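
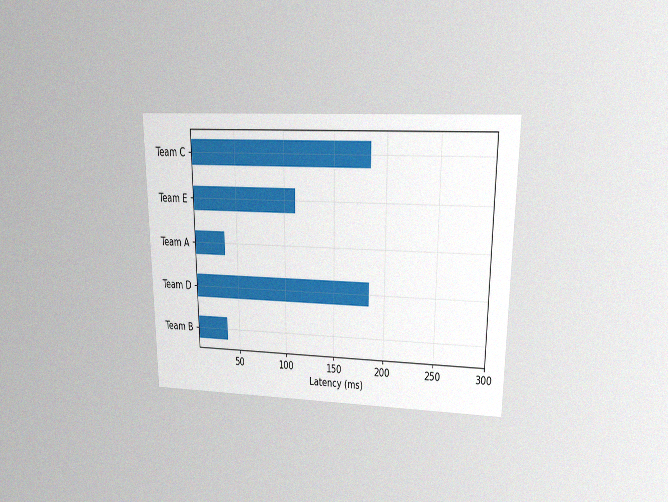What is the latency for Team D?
185ms

The chart is viewed at a slight angle, with some photo noise. Reading along the chart's x-axis, the Team D bar reaches 185ms.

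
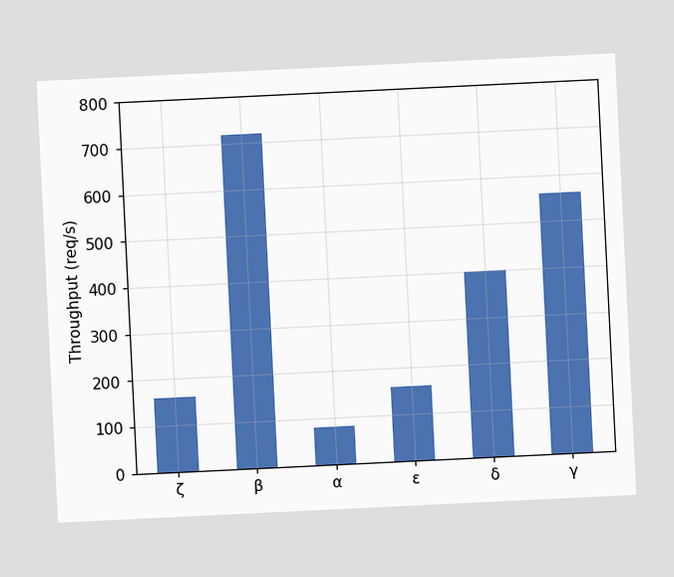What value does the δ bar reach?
400req/s

The chart is tilted about 3° counter-clockwise. Reading along the chart's y-axis, the δ bar reaches 400req/s.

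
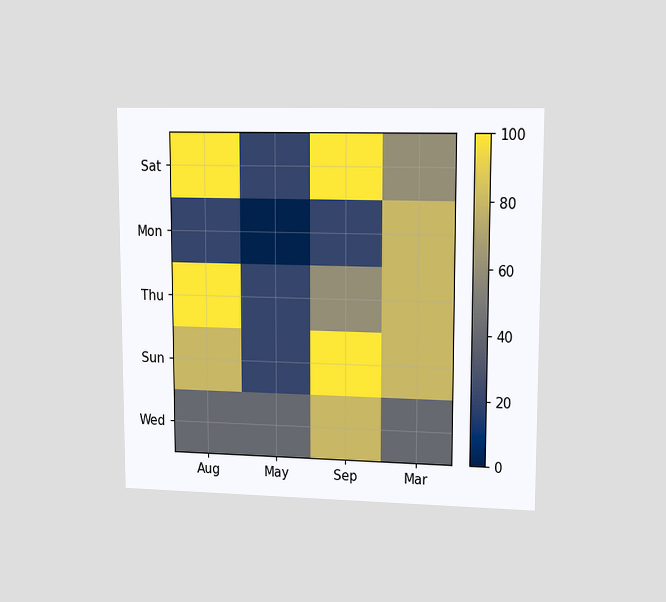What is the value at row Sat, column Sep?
100

The chart is viewed at a slight angle. Matching cell (Sat, Sep) against the colorbar gives 100.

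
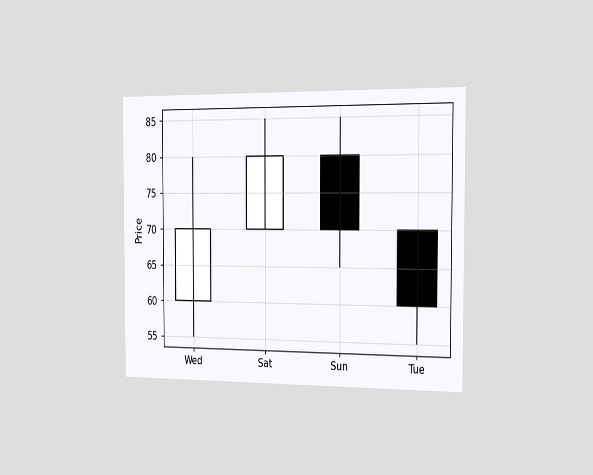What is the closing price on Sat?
80

The chart is viewed slightly from the right. The Sat candle closes at 80.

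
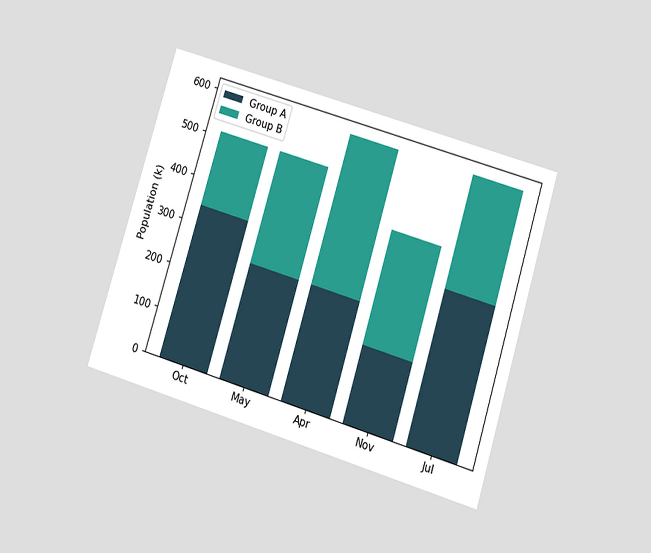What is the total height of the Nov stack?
425k

The chart is tilted about 17° clockwise and viewed slightly from below. The Nov stack's top reaches 425k on the y-axis.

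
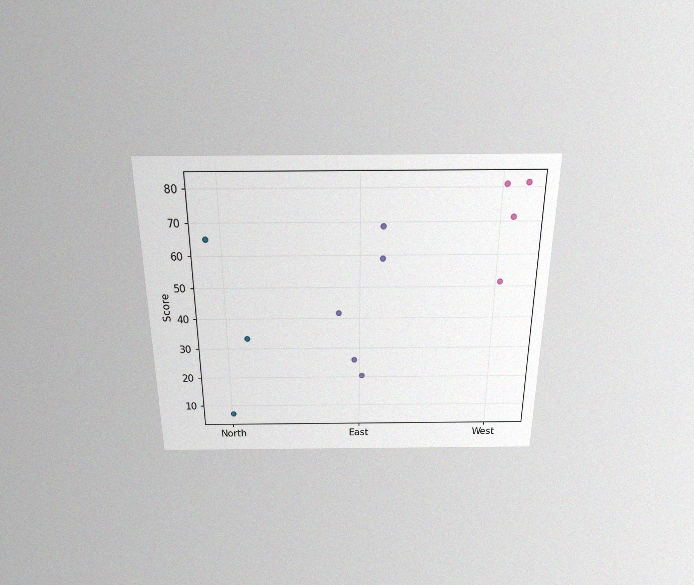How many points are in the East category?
The chart is viewed slightly from above, with some photo noise. Counting the markers in the East column gives 5.

5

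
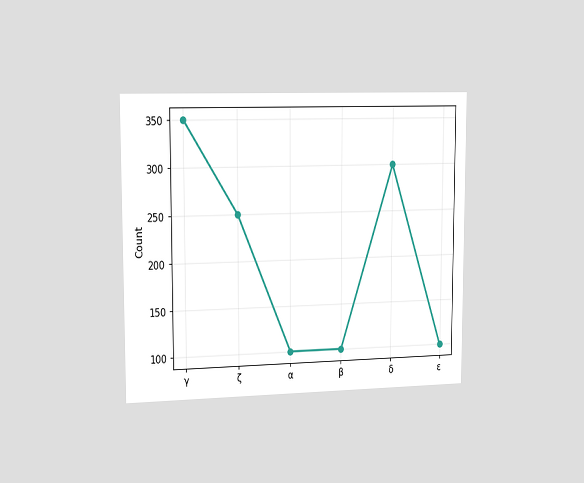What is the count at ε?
100

The chart is viewed slightly from the left. At ε, the line is at 100.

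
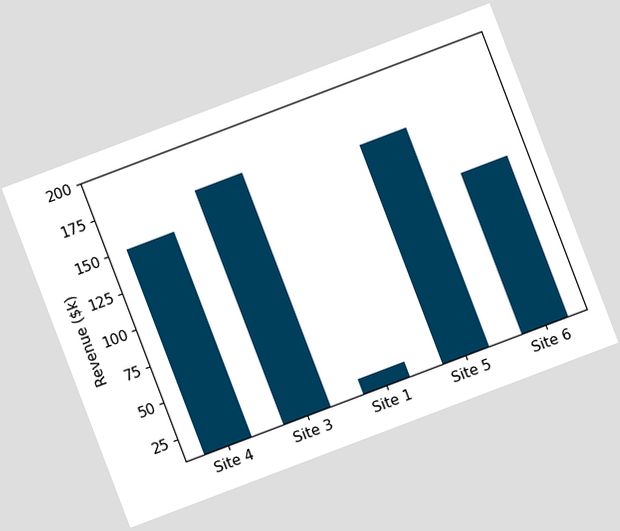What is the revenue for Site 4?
$150k

The chart is tilted about 21° counter-clockwise. Reading along the chart's y-axis, the Site 4 bar reaches $150k.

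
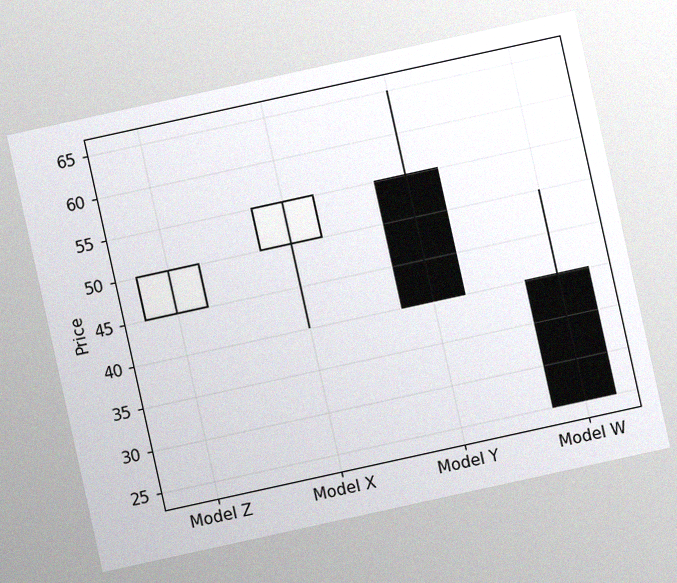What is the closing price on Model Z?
50

The chart is tilted about 12° counter-clockwise, with some photo noise. The Model Z candle closes at 50.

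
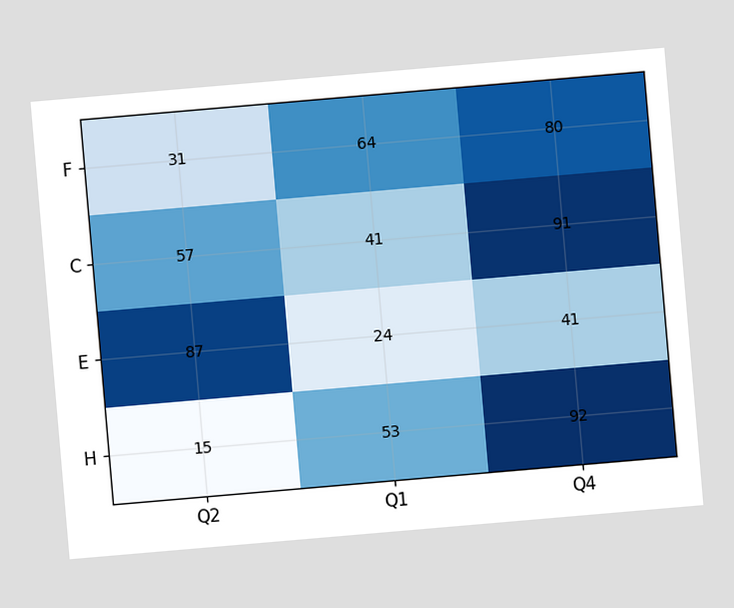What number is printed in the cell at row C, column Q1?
41

The chart is tilted about 5° counter-clockwise. The (C, Q1) cell reads 41.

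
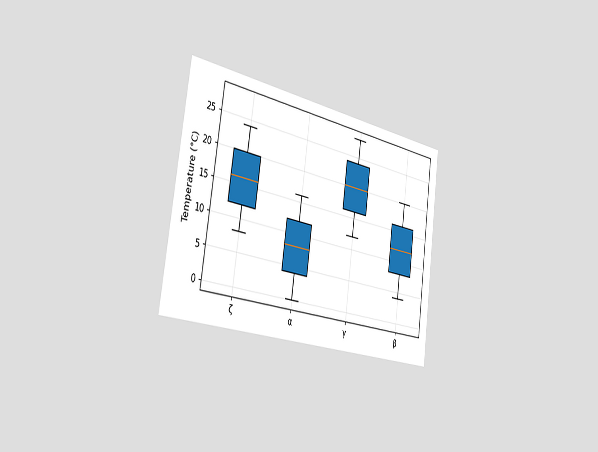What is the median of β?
12°C

The chart is tilted about 8° clockwise and viewed slightly from the left. The median line in the β box sits at 12°C.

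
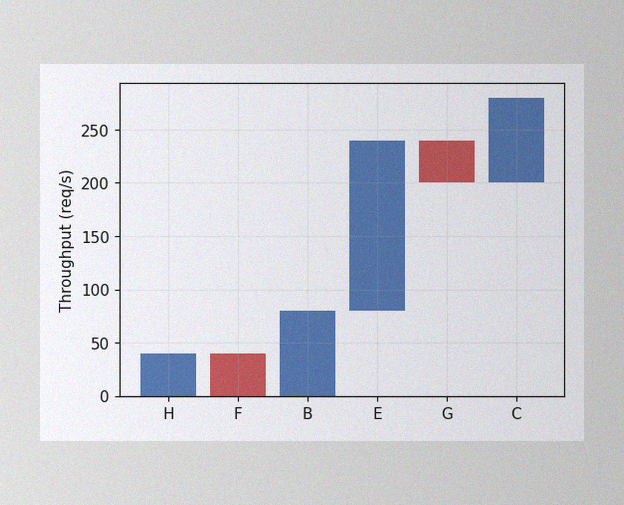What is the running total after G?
200req/s

The image has some photo noise and uneven lighting. After G the running total reaches 200req/s.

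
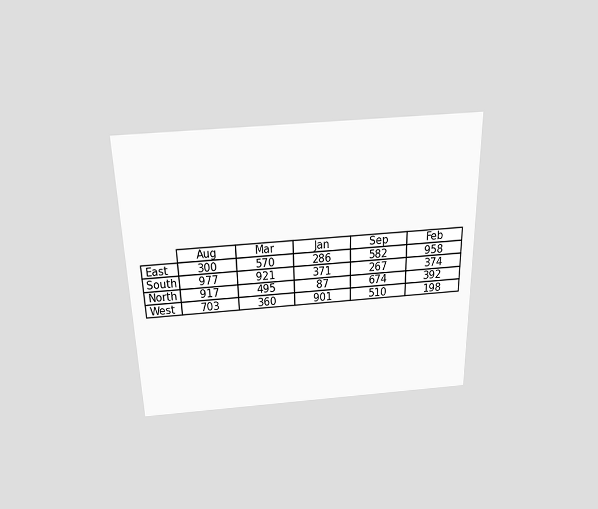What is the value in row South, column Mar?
The chart is viewed slightly from above. The (South, Mar) cell reads 921.

921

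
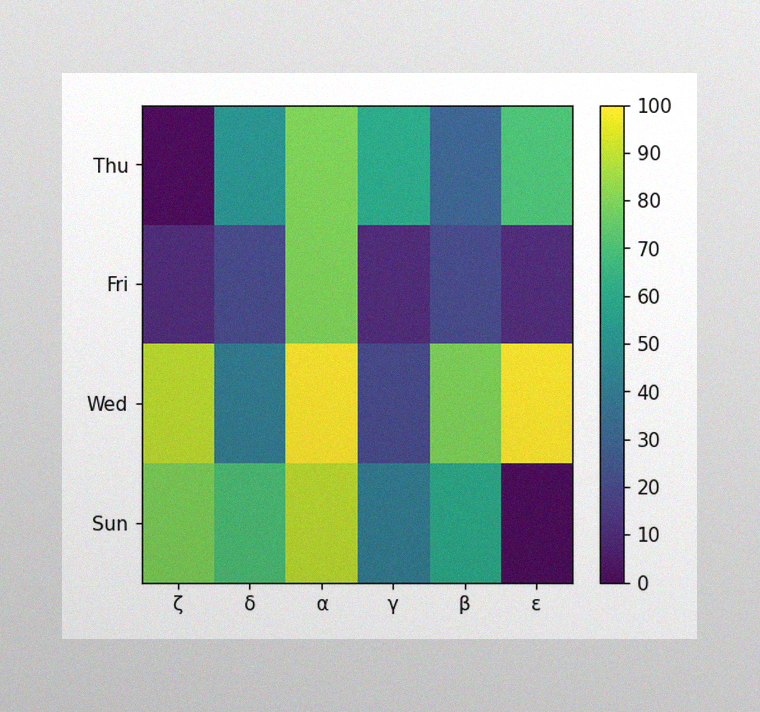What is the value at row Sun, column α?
90

The image has some photo noise and uneven lighting. Matching cell (Sun, α) against the colorbar gives 90.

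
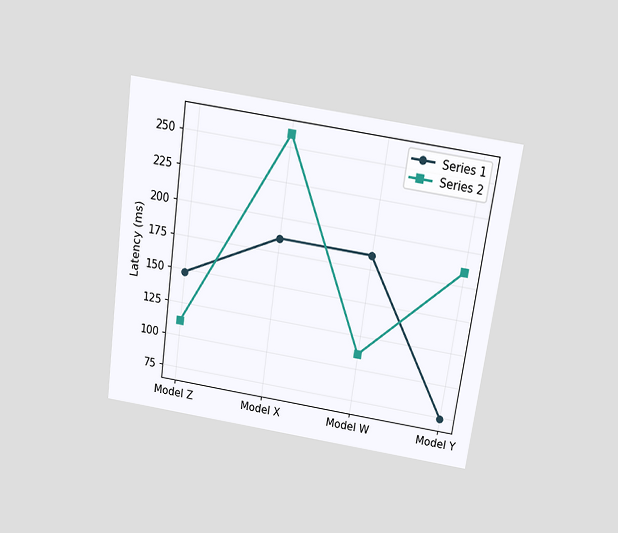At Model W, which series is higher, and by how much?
The chart is tilted about 8° clockwise and viewed slightly from above. At Model W, Series 1 sits above the other line by 74ms.

Series 1, by 74ms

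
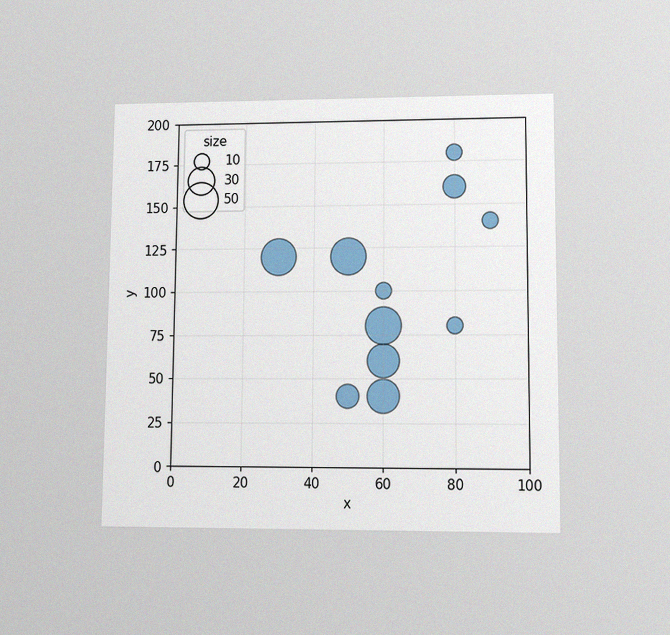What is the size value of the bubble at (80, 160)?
The chart is viewed at a slight angle, with some photo noise. Matching the bubble at (80, 160) against the size legend gives 20.

20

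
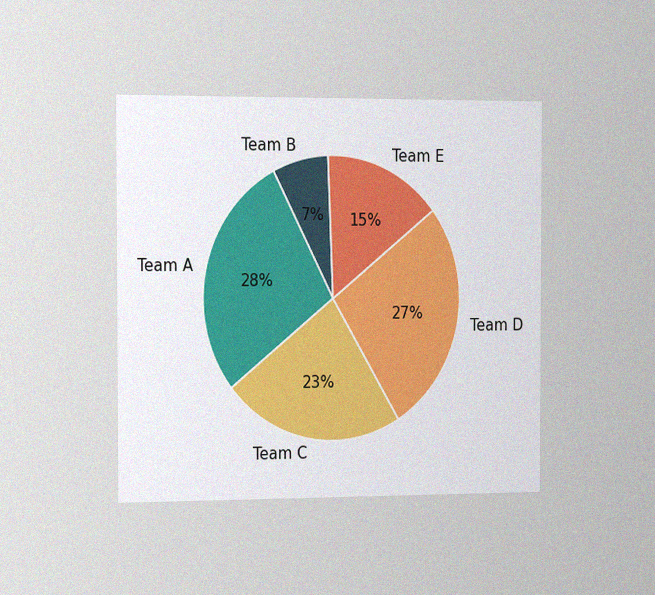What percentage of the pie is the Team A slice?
The chart is viewed slightly from the left, with some photo noise. The Team A slice takes up 28% of the pie.

28%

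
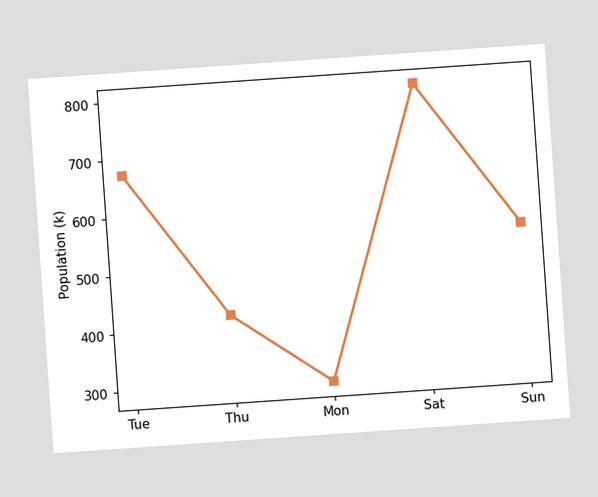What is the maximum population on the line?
The chart is tilted about 4° counter-clockwise. The highest point is at Sat, and reading across to the y-axis gives 798k.

798k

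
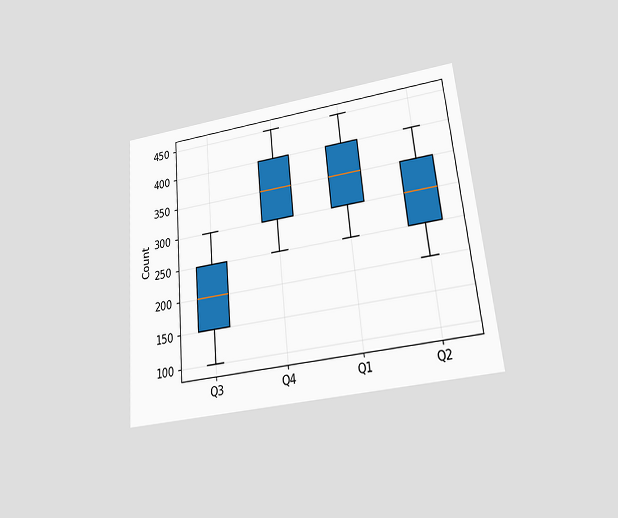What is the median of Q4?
350

The chart is tilted about 5° counter-clockwise and viewed slightly from below. The median line in the Q4 box sits at 350.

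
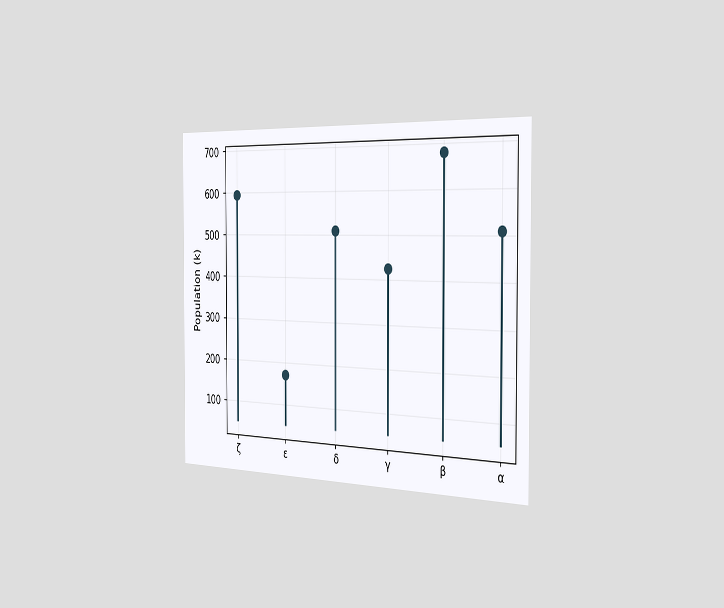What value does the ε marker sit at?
The chart is viewed slightly from the right. The ε marker sits at 170k.

170k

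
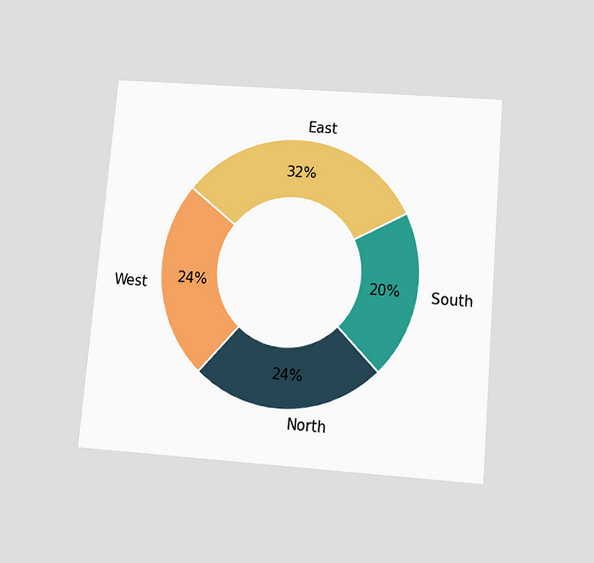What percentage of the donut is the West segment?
The chart is tilted about 5° clockwise and viewed slightly from below. The West segment takes up 24% of the ring.

24%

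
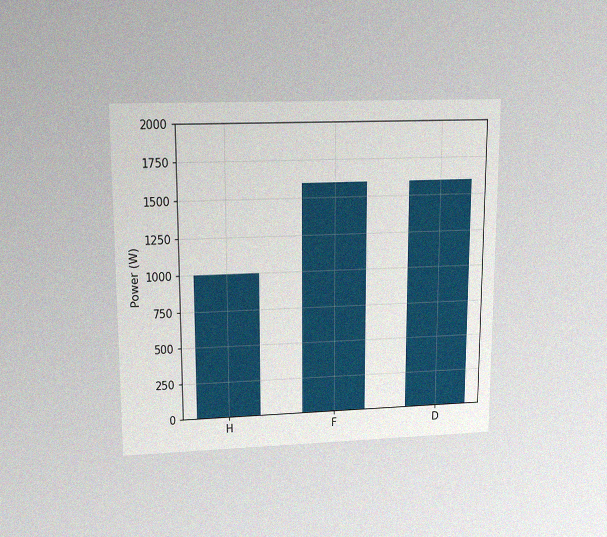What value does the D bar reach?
The chart is viewed slightly from above, with some photo noise. Reading along the chart's y-axis, the D bar reaches 1600W.

1600W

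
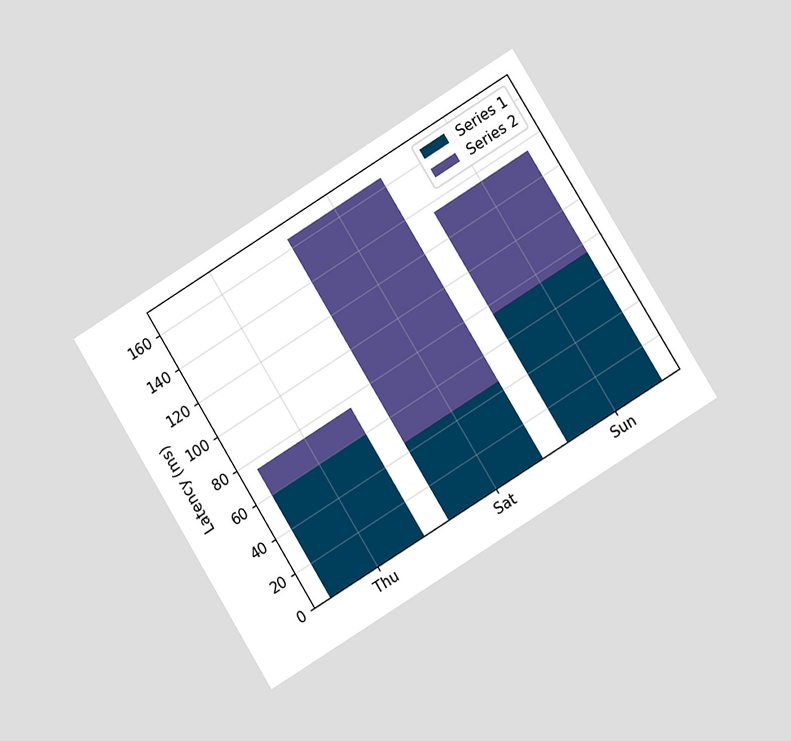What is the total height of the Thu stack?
The chart is tilted about 32° counter-clockwise and viewed at a slight angle. The Thu stack's top reaches 75ms on the y-axis.

75ms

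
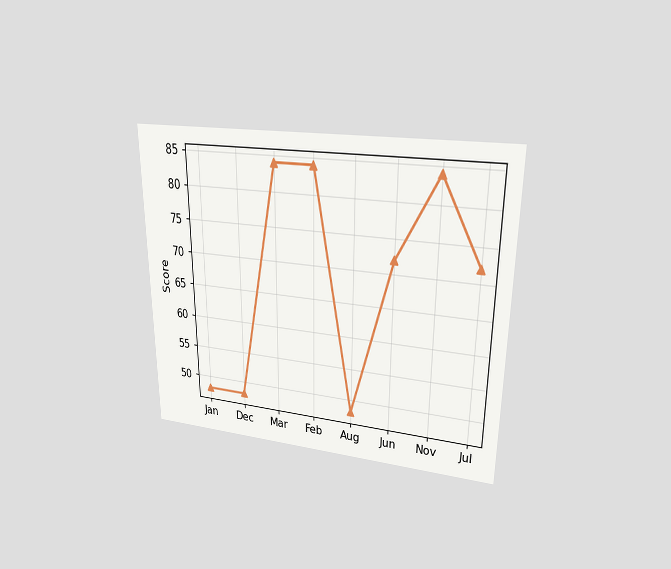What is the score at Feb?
84

The chart is viewed at a slight angle. At Feb, the line is at 84.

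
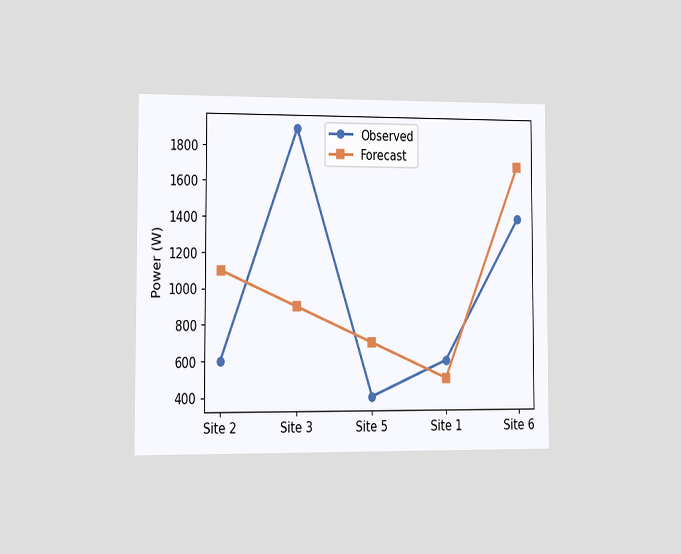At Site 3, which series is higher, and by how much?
The chart is viewed at a slight angle. At Site 3, Observed sits above the other line by 1000W.

Observed, by 1000W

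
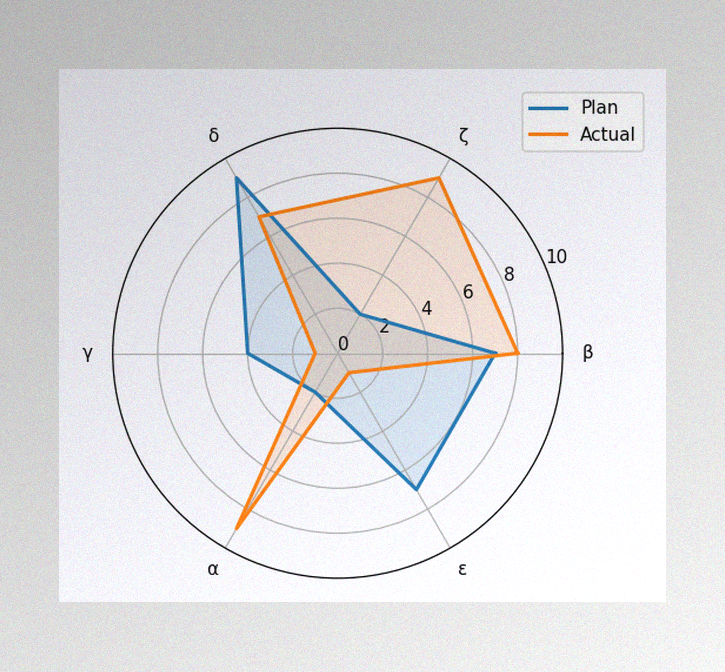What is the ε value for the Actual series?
The image has some photo noise and uneven lighting. On the ε axis, Actual reaches 1.

1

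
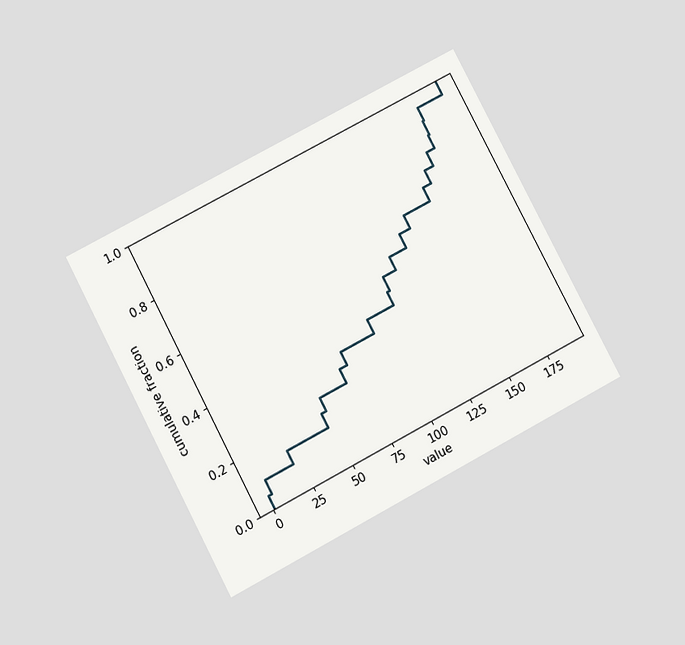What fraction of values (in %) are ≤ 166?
The chart is tilted about 28° counter-clockwise and viewed slightly from below. At x=166 the ECDF step is at 80%.

80%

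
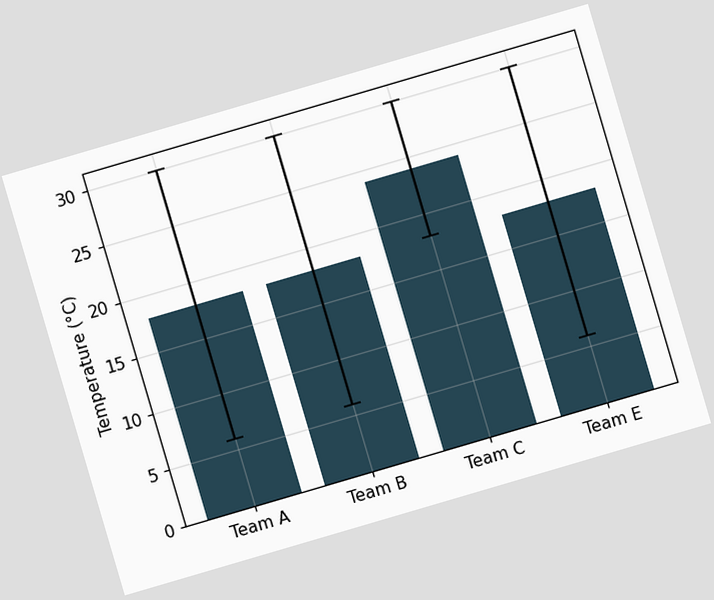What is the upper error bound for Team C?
The chart is tilted about 16° counter-clockwise. The Team C bar's upper whisker reaches 30°C.

30°C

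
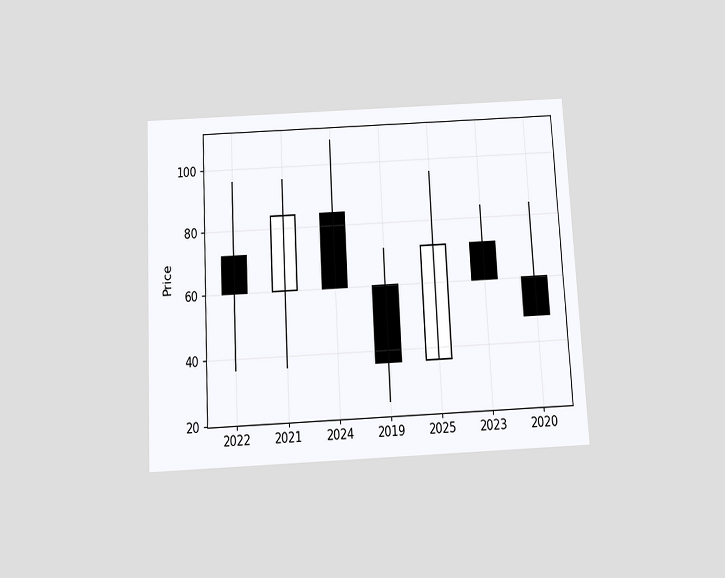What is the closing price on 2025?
72

The chart is tilted about 3° counter-clockwise and viewed slightly from below. The 2025 candle closes at 72.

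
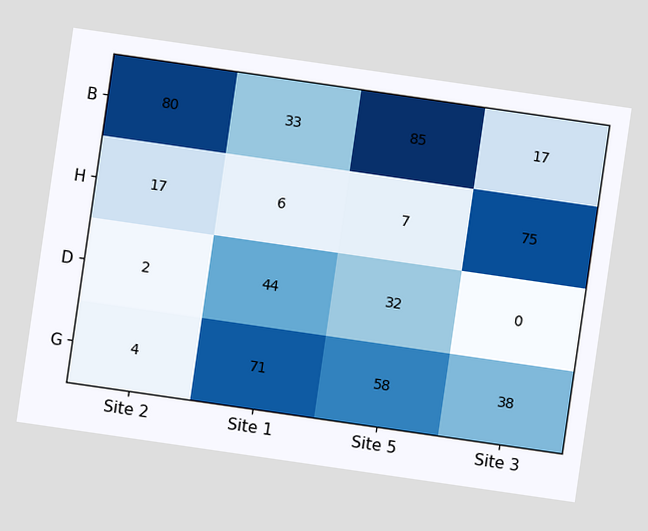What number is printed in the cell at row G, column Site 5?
58

The chart is tilted about 8° clockwise. The (G, Site 5) cell reads 58.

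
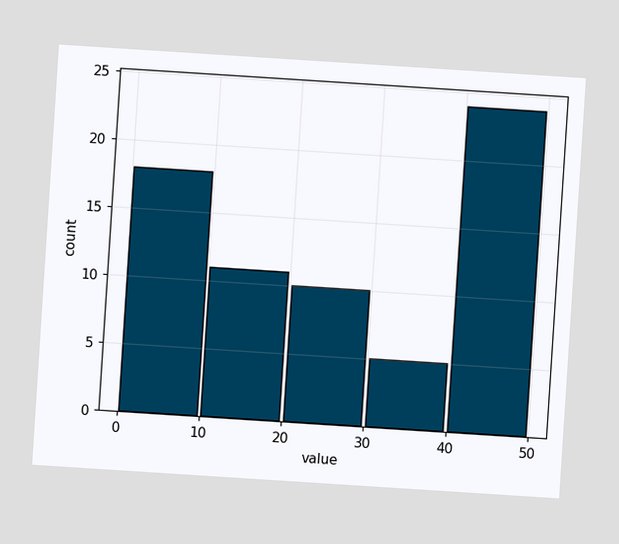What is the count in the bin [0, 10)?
18

The chart is tilted about 4° clockwise. The [0, 10) bin has height 18.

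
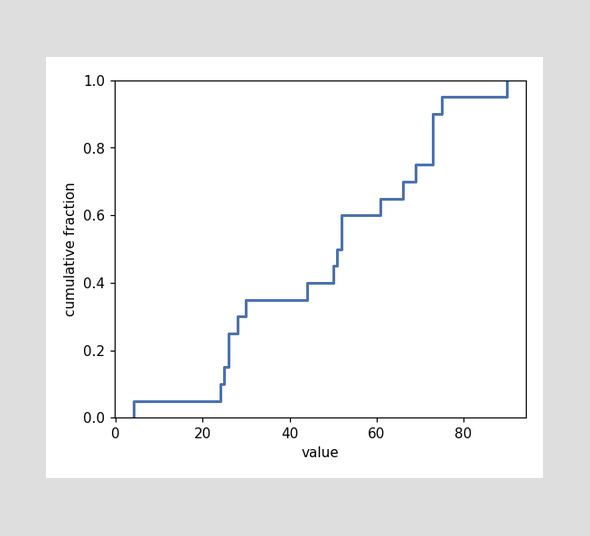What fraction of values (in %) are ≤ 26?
25%

At x=26 the ECDF step is at 25%.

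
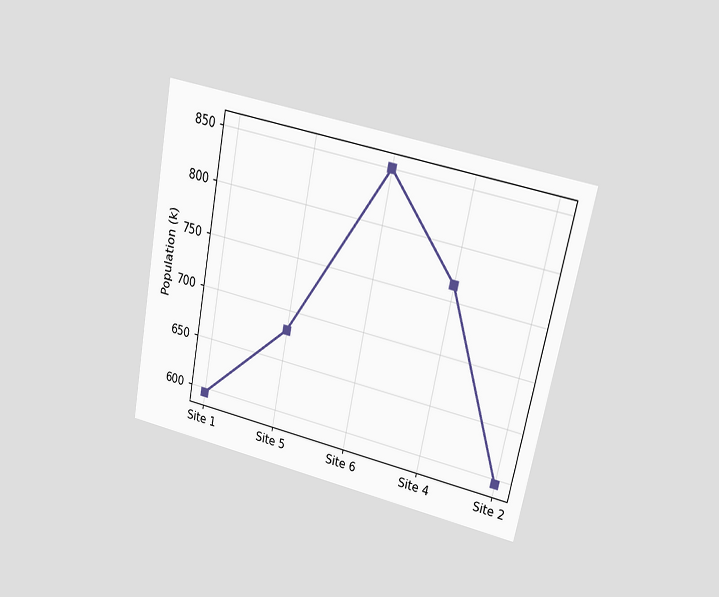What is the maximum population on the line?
850k

The chart is tilted about 11° clockwise and viewed at a slight angle. The highest point is at Site 6, and reading across to the y-axis gives 850k.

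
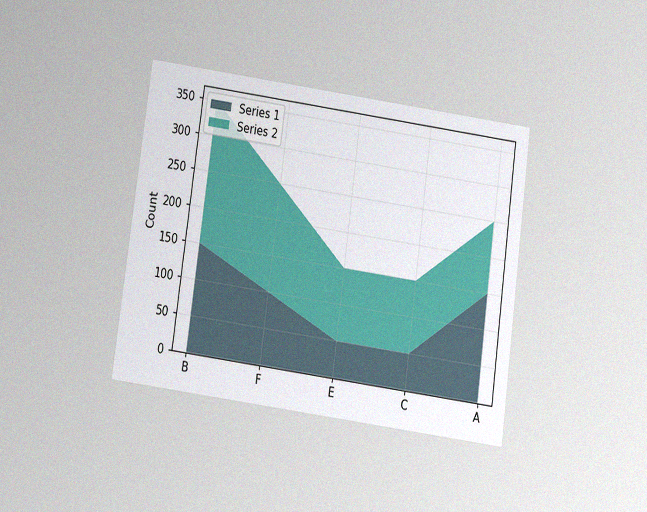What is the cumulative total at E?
The chart is tilted about 8° clockwise and viewed slightly from below, with some photo noise. The stacked total at E reaches 150.

150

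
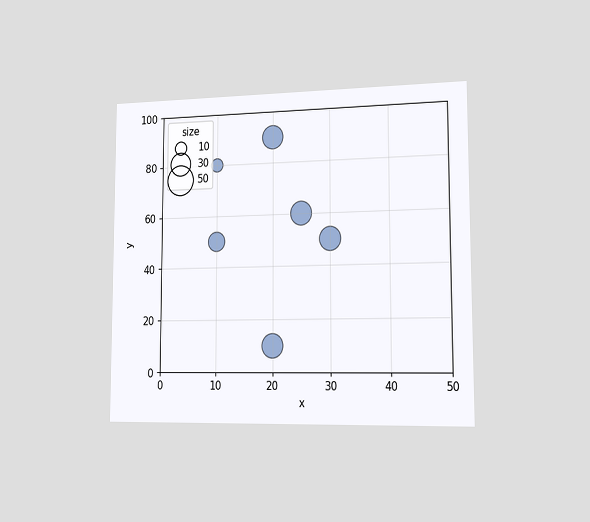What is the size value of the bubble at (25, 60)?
30

The chart is viewed slightly from the right. Matching the bubble at (25, 60) against the size legend gives 30.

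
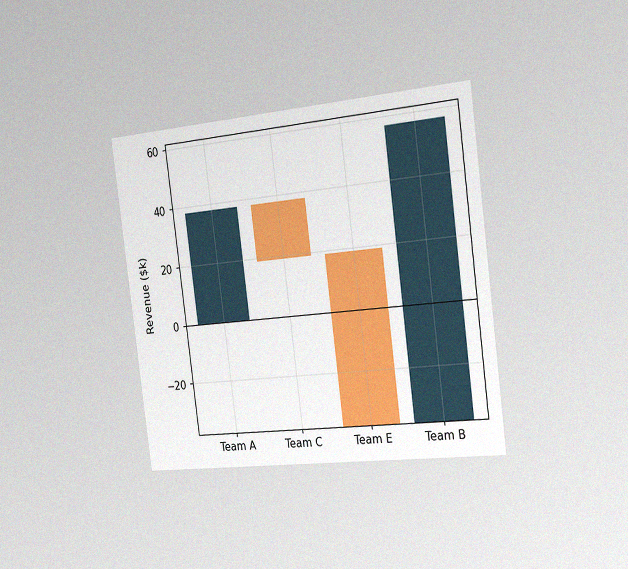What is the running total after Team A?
The chart is tilted about 7° counter-clockwise and viewed slightly from the right, with some photo noise. After Team A the running total reaches $38k.

$38k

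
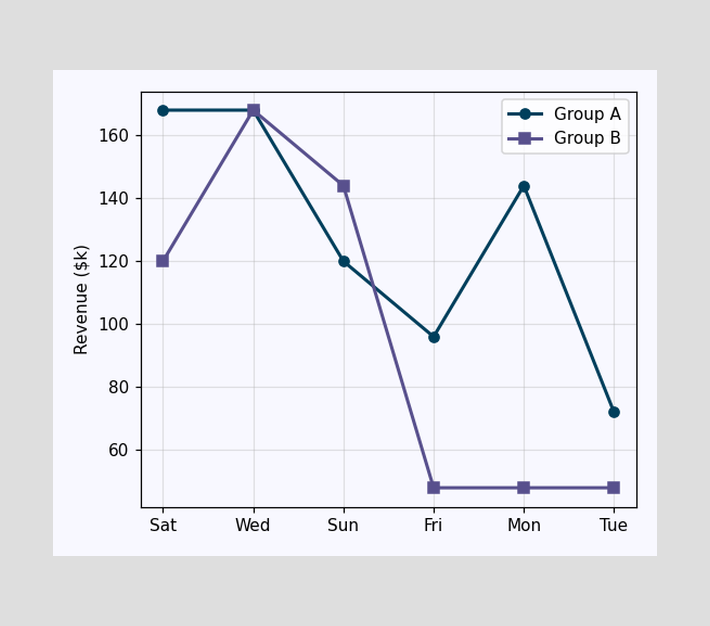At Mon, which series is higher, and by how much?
At Mon, Group A sits above the other line by $96k.

Group A, by $96k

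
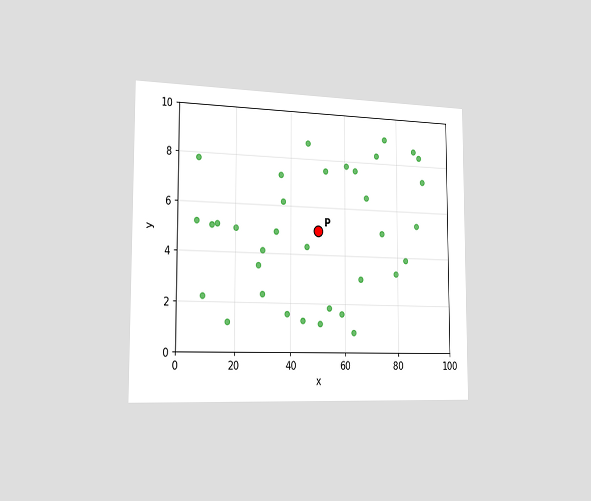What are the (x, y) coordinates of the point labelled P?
(50, 5)

The chart is viewed slightly from the left. Following the gridlines from P to each axis, P sits at (50, 5).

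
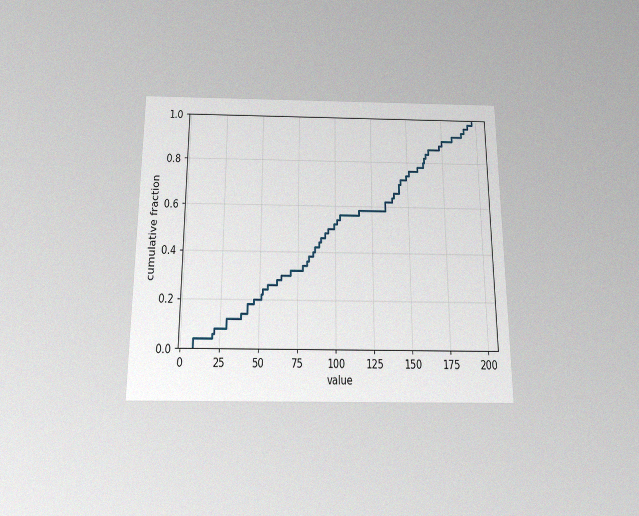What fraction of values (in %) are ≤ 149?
74%

The chart is viewed slightly from below, with some photo noise. At x=149 the ECDF step is at 74%.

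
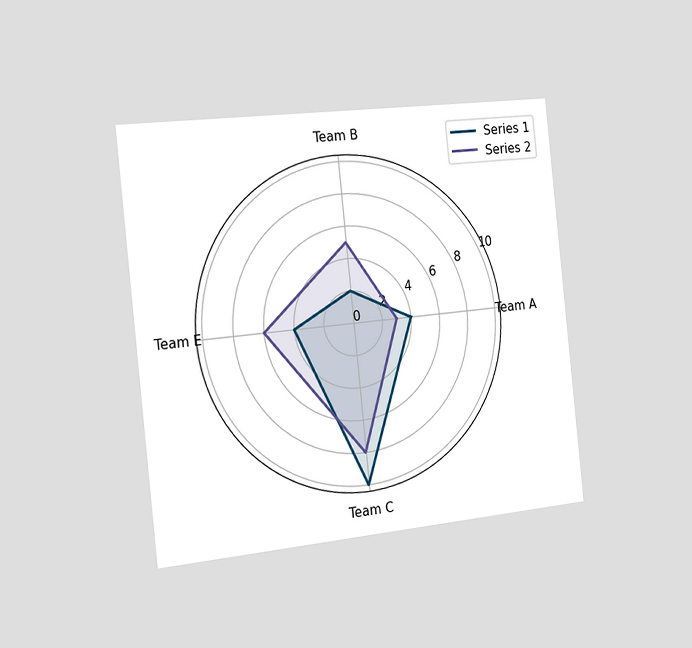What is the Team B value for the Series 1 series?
The chart is tilted about 6° counter-clockwise and viewed slightly from the left. On the Team B axis, Series 1 reaches 2.

2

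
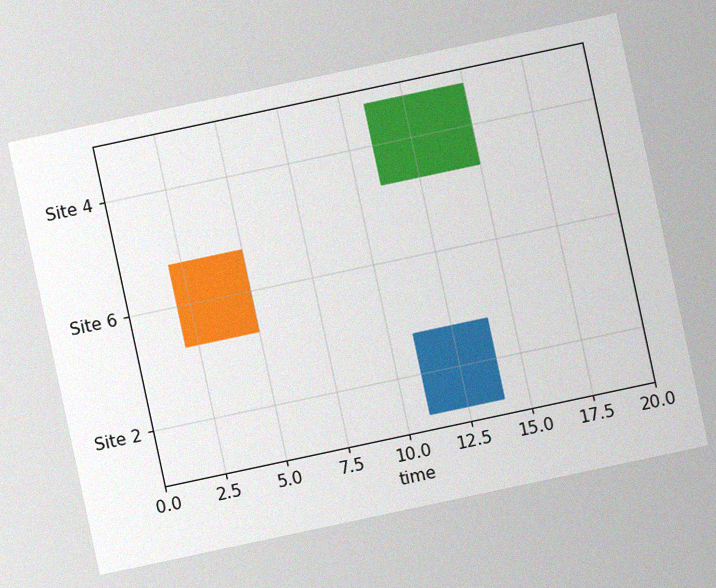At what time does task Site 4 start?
11

The chart is tilted about 12° counter-clockwise, with some photo noise. The Site 4 bar begins at t=11.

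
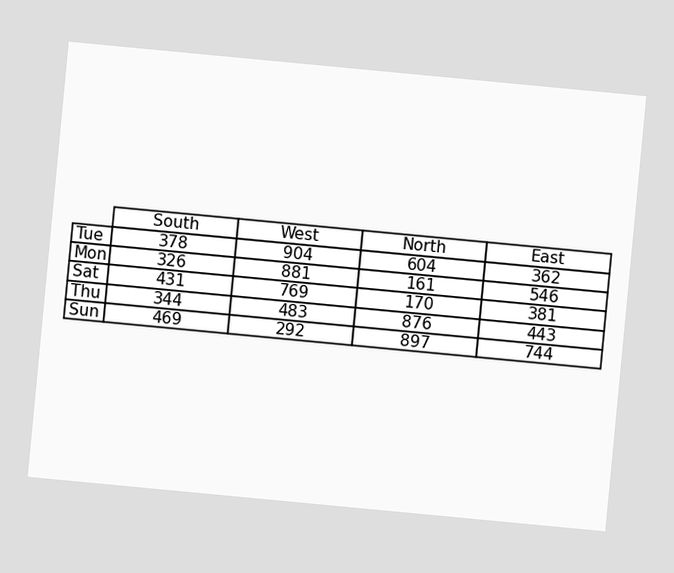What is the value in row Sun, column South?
469

The chart is tilted about 5° clockwise. The (Sun, South) cell reads 469.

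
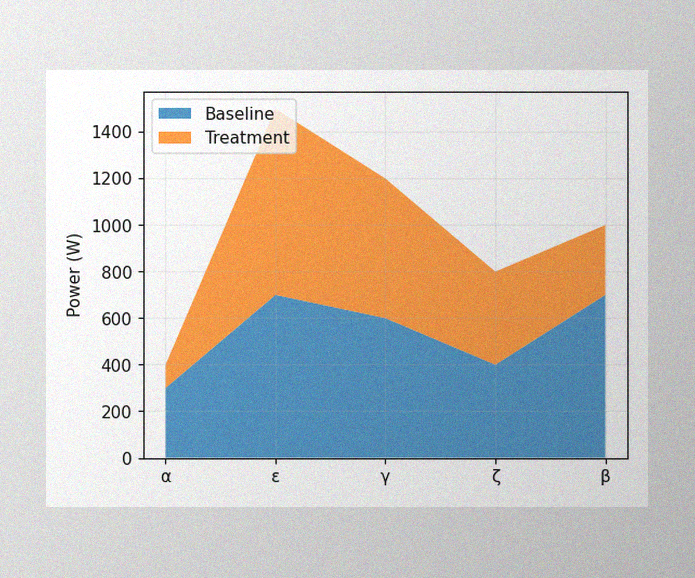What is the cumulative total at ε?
1500W

The image has some photo noise and uneven lighting. The stacked total at ε reaches 1500W.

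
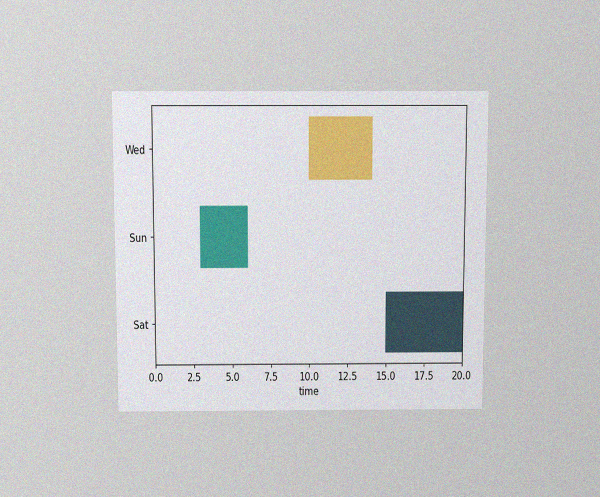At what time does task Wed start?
The chart is viewed slightly from above, with some photo noise. The Wed bar begins at t=10.

10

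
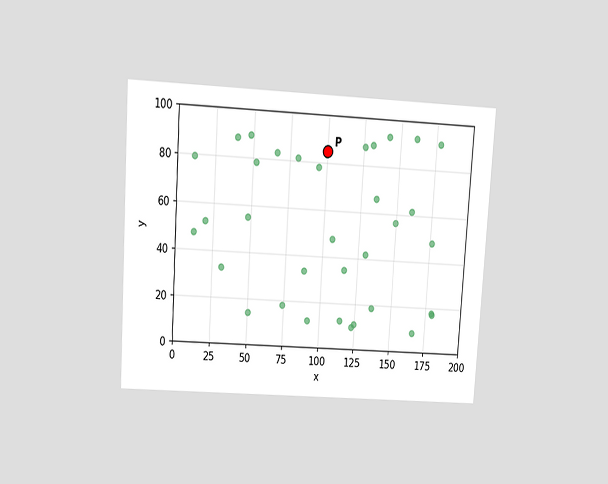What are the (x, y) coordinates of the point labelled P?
The chart is tilted about 4° clockwise and viewed slightly from above. Following the gridlines from P to each axis, P sits at (100, 85).

(100, 85)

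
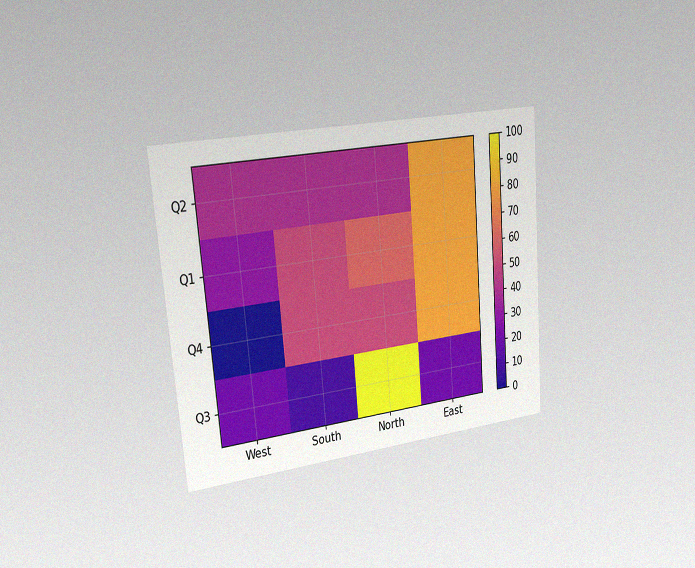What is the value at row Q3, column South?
The chart is tilted about 5° counter-clockwise and viewed slightly from the left, with some photo noise. Matching cell (Q3, South) against the colorbar gives 10.

10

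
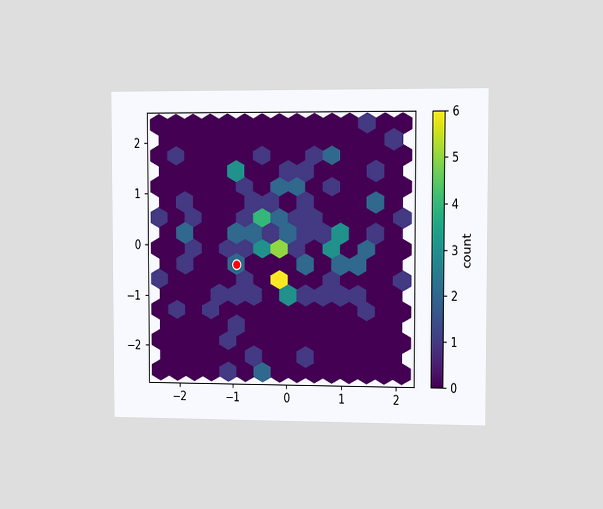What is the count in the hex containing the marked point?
The chart is viewed slightly from the right. The marked hex reads 2 on the colorbar.

2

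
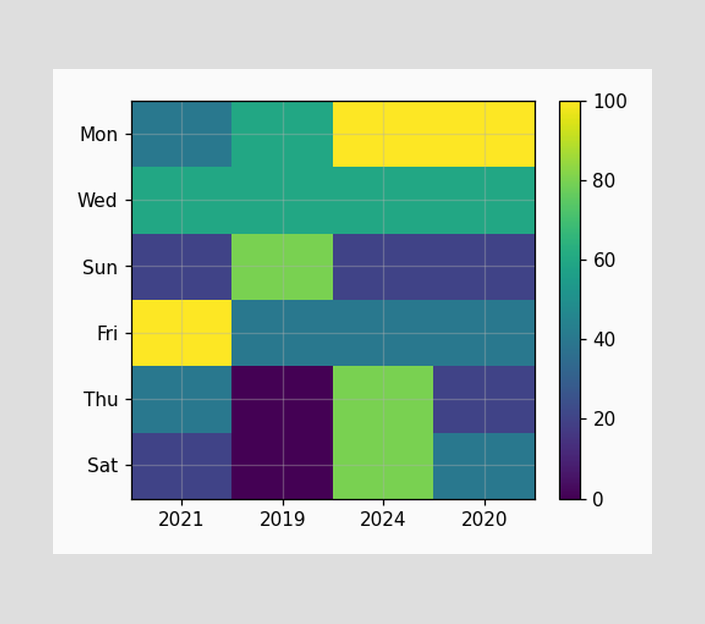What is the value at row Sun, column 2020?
20

Matching cell (Sun, 2020) against the colorbar gives 20.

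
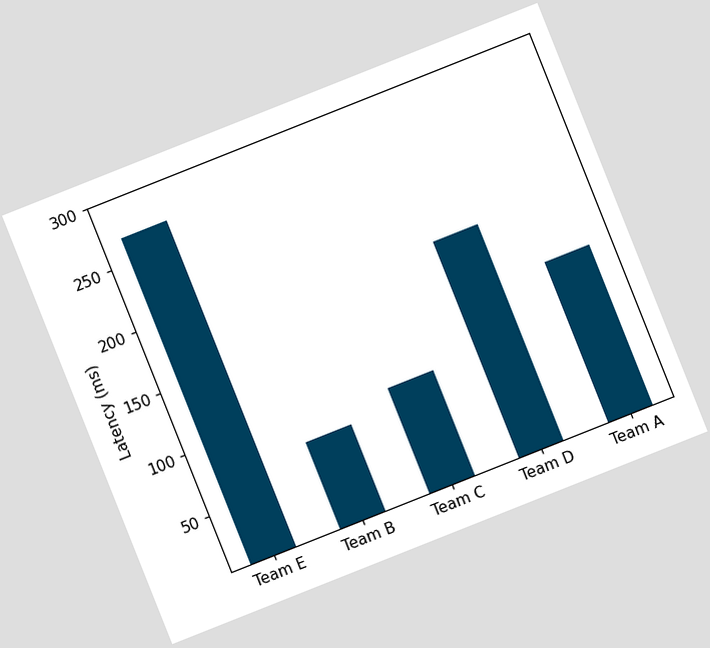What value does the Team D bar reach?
The chart is tilted about 22° counter-clockwise. Reading along the chart's y-axis, the Team D bar reaches 180ms.

180ms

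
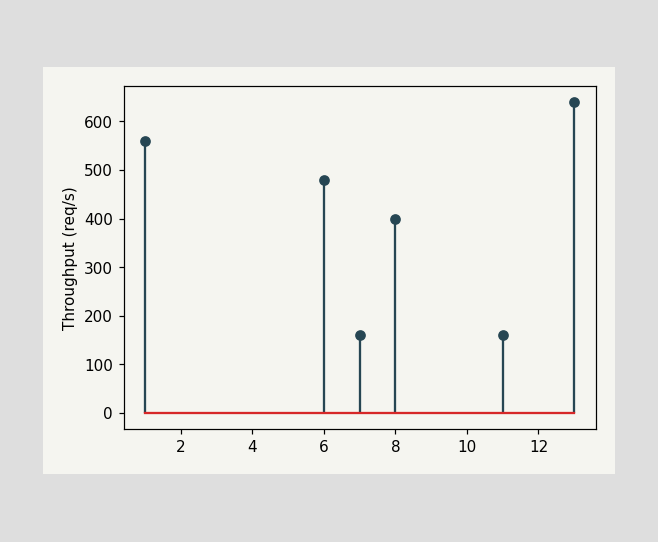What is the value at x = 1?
The stem at x=1 reaches 560req/s.

560req/s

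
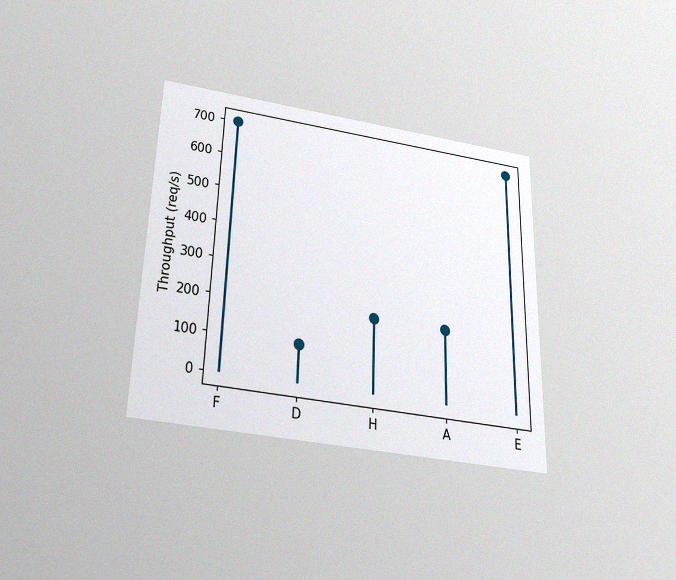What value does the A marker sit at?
200req/s

The chart is viewed slightly from below, with some photo noise. The A marker sits at 200req/s.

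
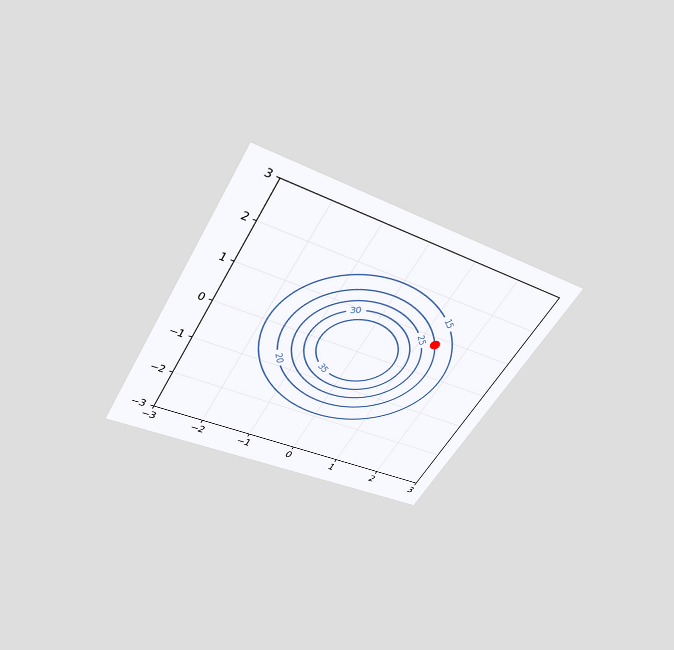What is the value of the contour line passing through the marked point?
20

The chart is tilted about 30° clockwise and viewed slightly from above. The marked point sits on the contour labelled 20.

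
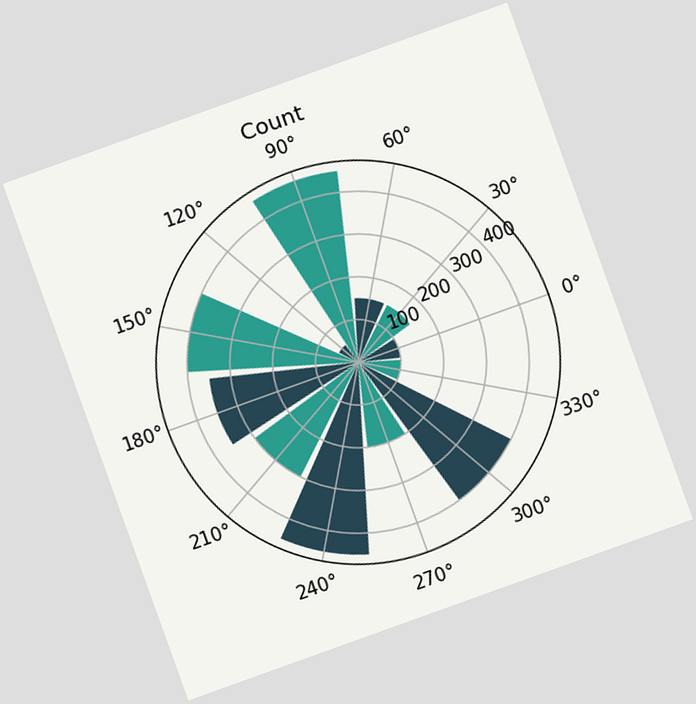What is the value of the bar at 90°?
450

The chart is tilted about 20° counter-clockwise. The bar at 90° reaches 450 on the radial axis.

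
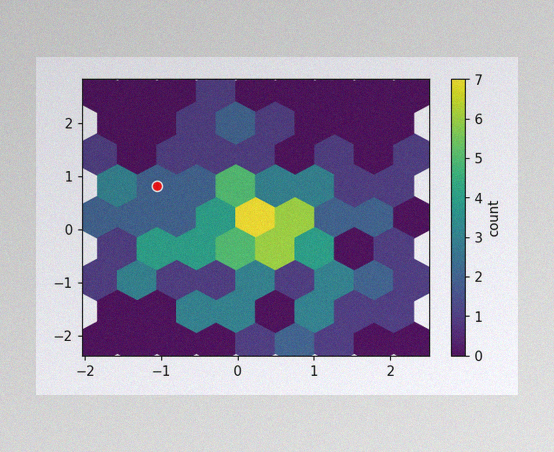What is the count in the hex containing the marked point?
2

The image has some photo noise and uneven lighting. The marked hex reads 2 on the colorbar.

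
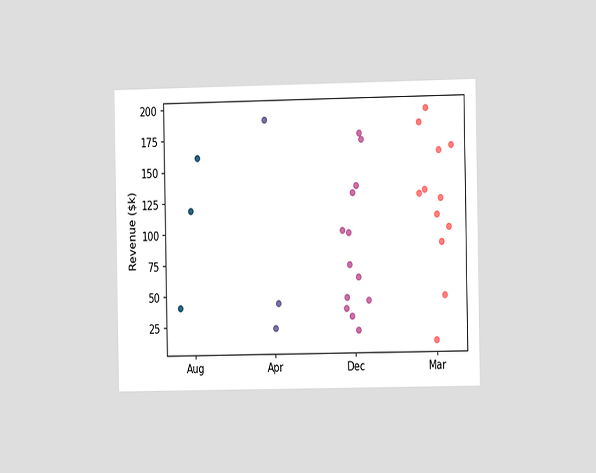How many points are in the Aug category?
The chart is viewed slightly from the right. Counting the markers in the Aug column gives 3.

3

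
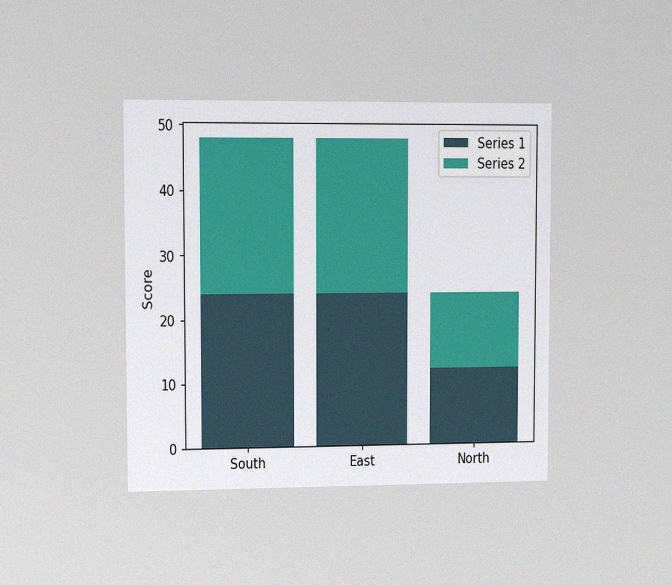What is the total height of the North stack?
24

The chart is viewed slightly from the left, with some photo noise. The North stack's top reaches 24 on the y-axis.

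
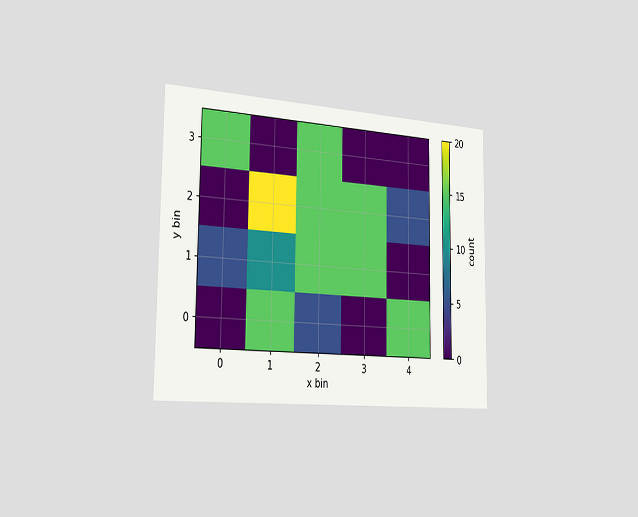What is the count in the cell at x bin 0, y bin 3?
15

The chart is viewed slightly from the left. Matching the cell (0, 3) against the colorbar gives 15.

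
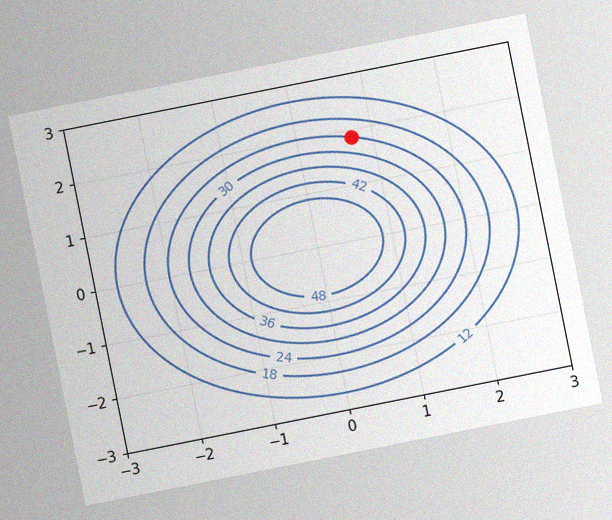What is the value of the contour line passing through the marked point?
The chart is tilted about 11° counter-clockwise, with some photo noise. The marked point sits on the contour labelled 24.

24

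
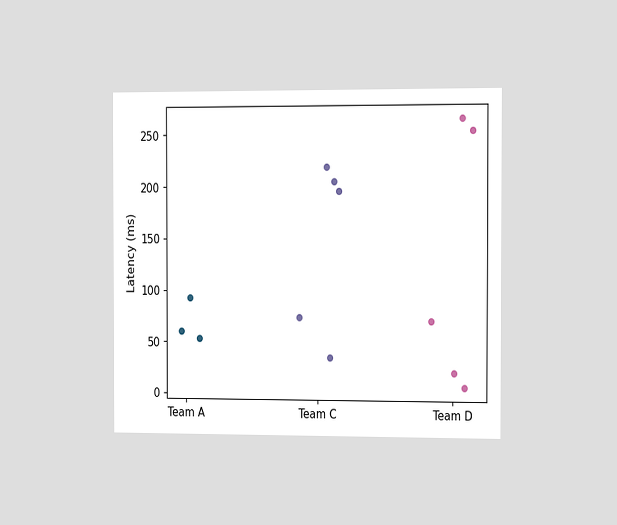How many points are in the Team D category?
5

The chart is viewed slightly from the right. Counting the markers in the Team D column gives 5.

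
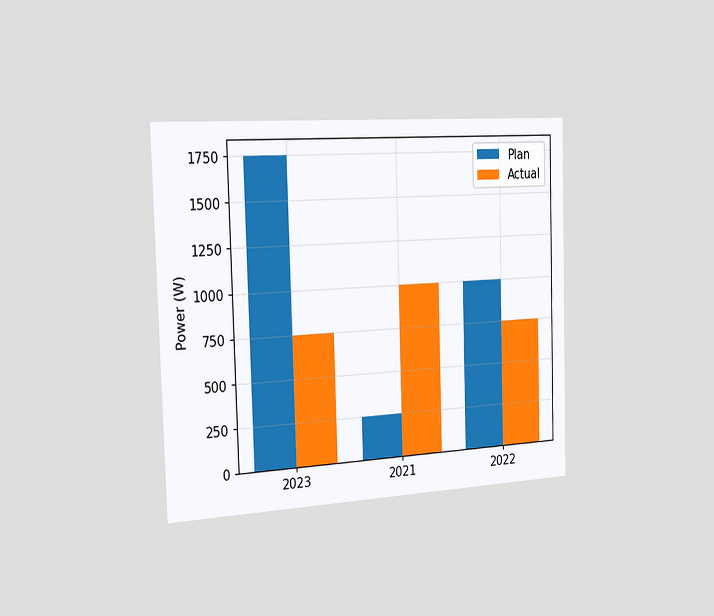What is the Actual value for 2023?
The chart is viewed slightly from the left. The Actual bar at 2023 reaches 750W on the y-axis.

750W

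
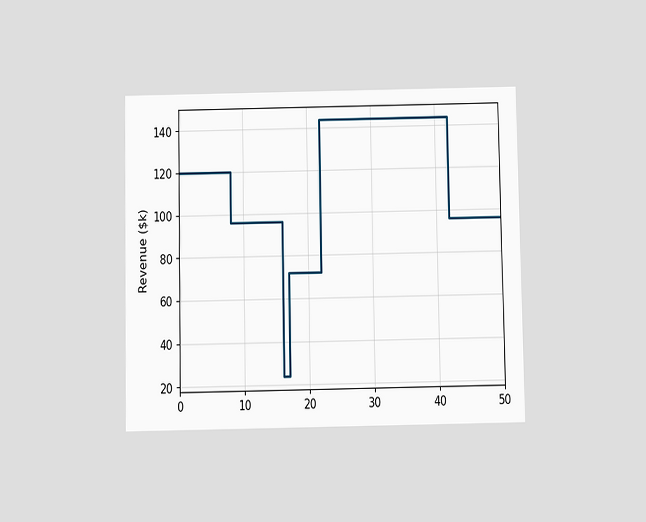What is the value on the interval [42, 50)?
The chart is viewed slightly from below. On [42, 50) the step sits at $96k.

$96k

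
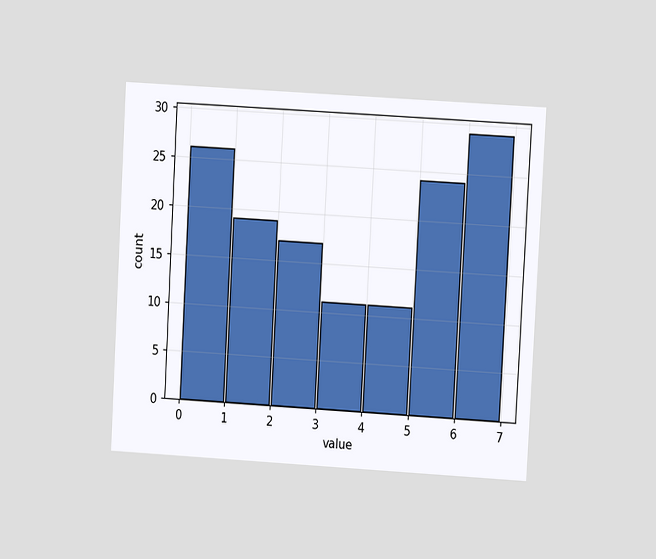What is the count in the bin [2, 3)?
17

The chart is tilted about 3° clockwise and viewed at a slight angle. The [2, 3) bin has height 17.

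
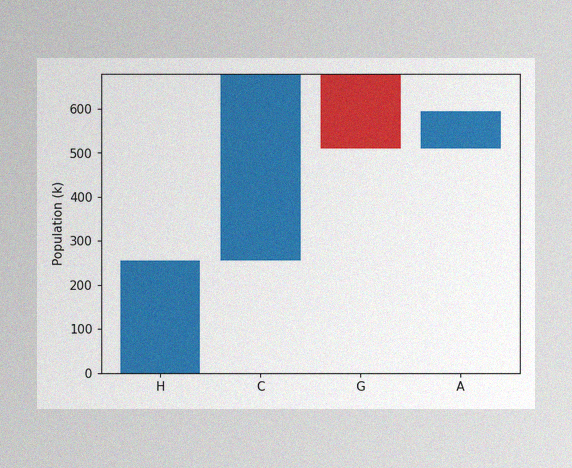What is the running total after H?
The image has some photo noise and uneven lighting. After H the running total reaches 255k.

255k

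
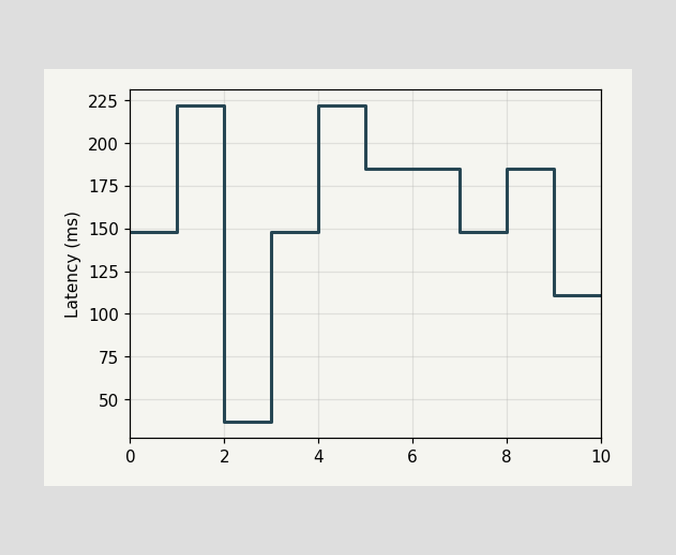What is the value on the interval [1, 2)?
On [1, 2) the step sits at 222ms.

222ms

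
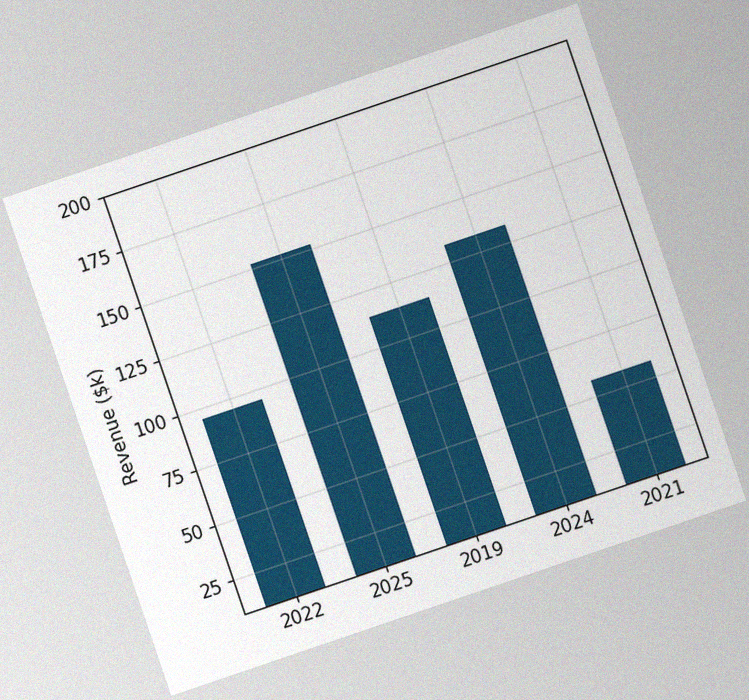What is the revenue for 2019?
The chart is tilted about 19° counter-clockwise, with some photo noise. Reading along the chart's y-axis, the 2019 bar reaches $114k.

$114k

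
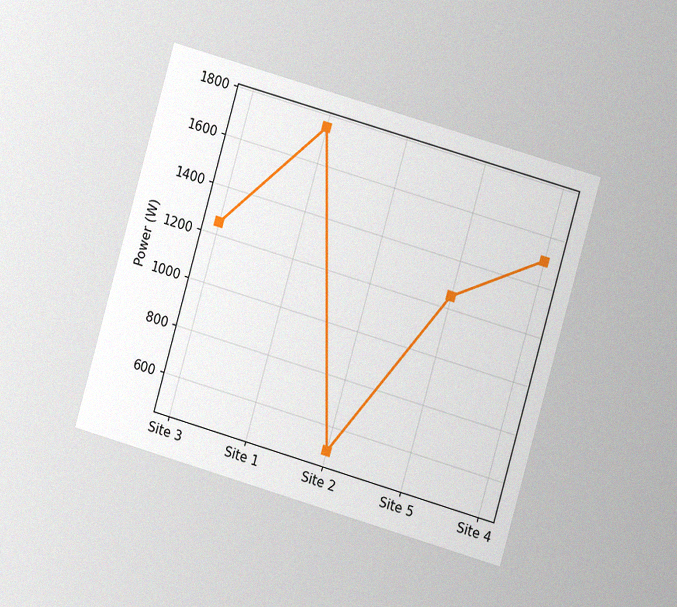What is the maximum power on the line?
1750W

The chart is tilted about 16° clockwise and viewed at a slight angle, with some photo noise. The highest point is at Site 1, and reading across to the y-axis gives 1750W.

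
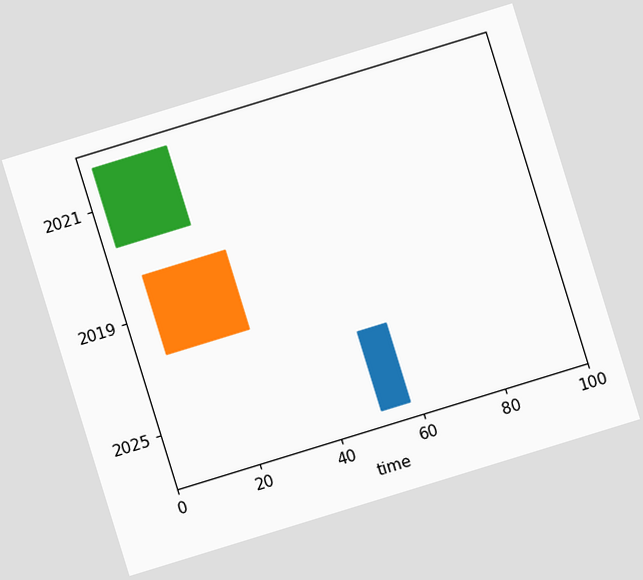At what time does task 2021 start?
The chart is tilted about 17° counter-clockwise. The 2021 bar begins at t=3.

3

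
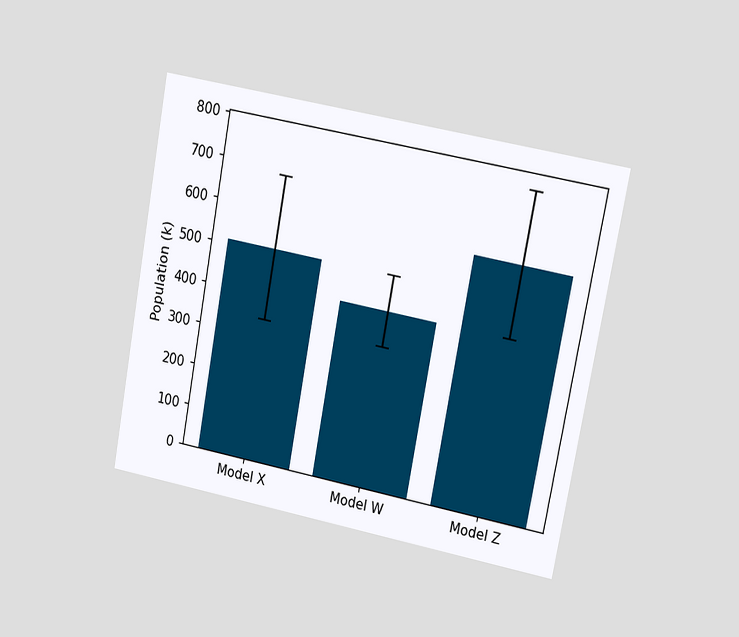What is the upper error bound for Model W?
The chart is tilted about 11° clockwise and viewed at a slight angle. The Model W bar's upper whisker reaches 510k.

510k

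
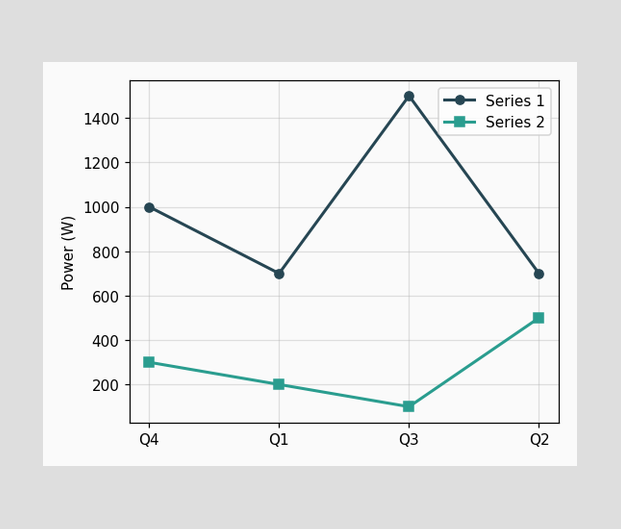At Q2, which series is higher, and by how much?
Series 1, by 200W

At Q2, Series 1 sits above the other line by 200W.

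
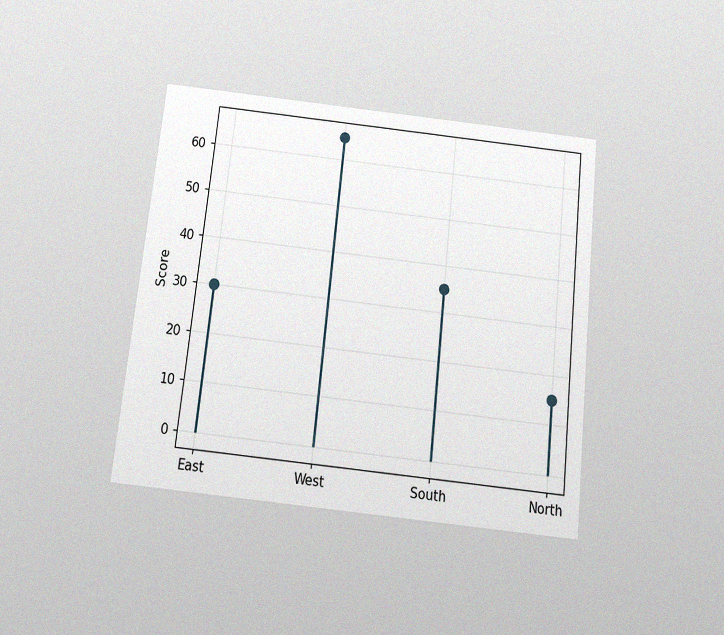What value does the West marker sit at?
The chart is tilted about 6° clockwise and viewed slightly from below, with some photo noise. The West marker sits at 65.

65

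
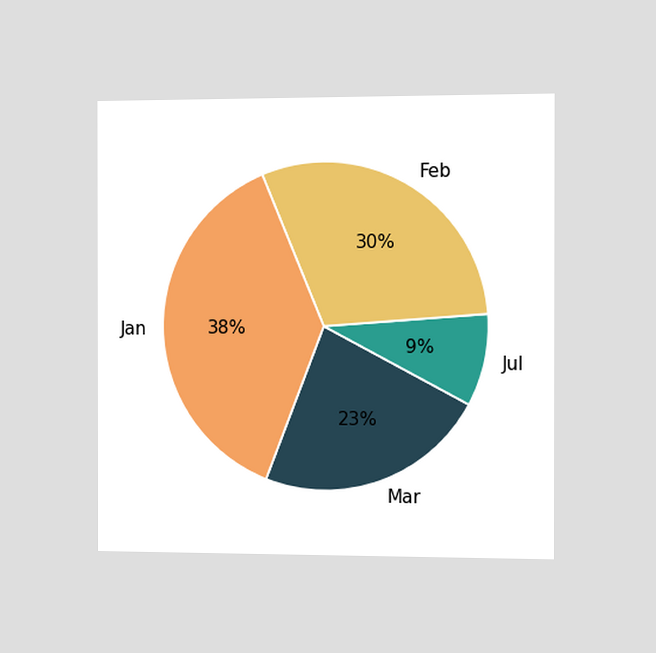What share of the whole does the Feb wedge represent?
The chart is viewed slightly from the right. The Feb slice takes up 30% of the pie.

30%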